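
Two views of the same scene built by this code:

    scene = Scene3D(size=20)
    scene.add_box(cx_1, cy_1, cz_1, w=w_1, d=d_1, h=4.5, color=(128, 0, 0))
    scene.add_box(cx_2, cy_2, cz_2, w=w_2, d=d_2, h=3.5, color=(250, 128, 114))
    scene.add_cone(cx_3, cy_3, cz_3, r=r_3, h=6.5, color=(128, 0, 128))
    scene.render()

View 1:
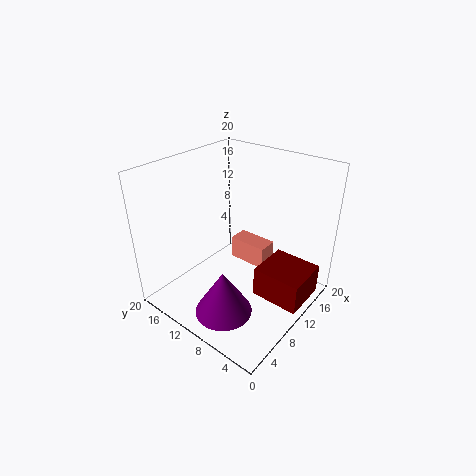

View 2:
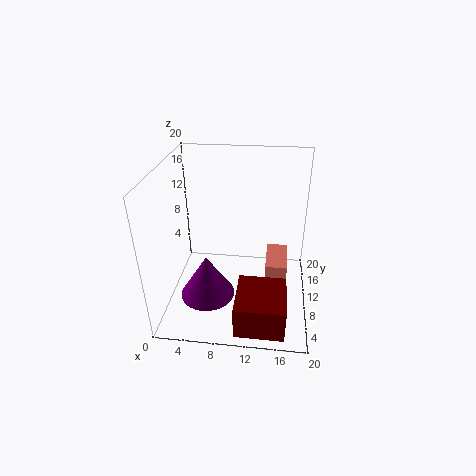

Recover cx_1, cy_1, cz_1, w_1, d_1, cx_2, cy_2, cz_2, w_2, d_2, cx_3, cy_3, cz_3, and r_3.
cx_1 = 10.5
cy_1 = 0.5
cz_1 = 1
w_1 = 6.5
d_1 = 7
cx_2 = 14
cy_2 = 8.5
cz_2 = 3
w_2 = 3
d_2 = 6
cx_3 = 5.5
cy_3 = 9
cz_3 = 0.5
r_3 = 4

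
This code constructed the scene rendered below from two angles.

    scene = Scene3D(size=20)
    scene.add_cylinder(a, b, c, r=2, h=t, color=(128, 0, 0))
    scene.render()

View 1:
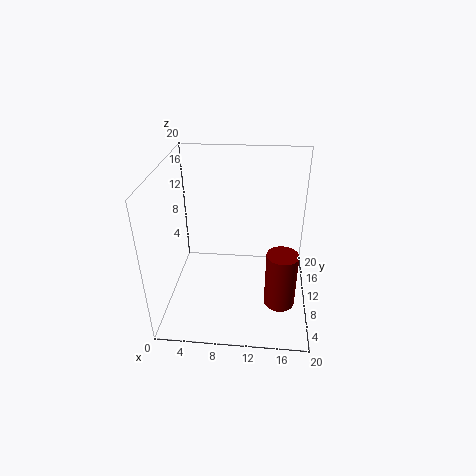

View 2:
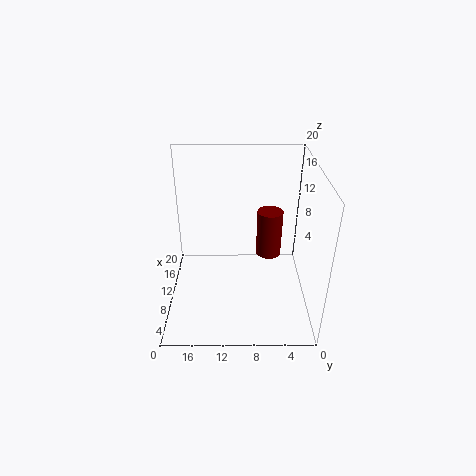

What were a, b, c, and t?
a = 16
b = 5
c = 3.5
t = 7.5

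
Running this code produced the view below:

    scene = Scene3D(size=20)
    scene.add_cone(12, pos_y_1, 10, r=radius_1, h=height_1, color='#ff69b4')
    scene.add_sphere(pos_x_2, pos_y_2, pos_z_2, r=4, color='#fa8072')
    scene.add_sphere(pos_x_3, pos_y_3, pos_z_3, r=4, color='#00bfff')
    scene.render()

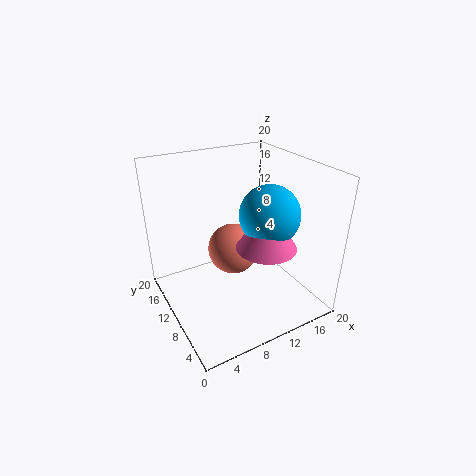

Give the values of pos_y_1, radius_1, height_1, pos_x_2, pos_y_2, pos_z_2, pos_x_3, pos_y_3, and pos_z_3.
pos_y_1 = 6; radius_1 = 4; height_1 = 6; pos_x_2 = 12; pos_y_2 = 15; pos_z_2 = 5; pos_x_3 = 13; pos_y_3 = 7; pos_z_3 = 14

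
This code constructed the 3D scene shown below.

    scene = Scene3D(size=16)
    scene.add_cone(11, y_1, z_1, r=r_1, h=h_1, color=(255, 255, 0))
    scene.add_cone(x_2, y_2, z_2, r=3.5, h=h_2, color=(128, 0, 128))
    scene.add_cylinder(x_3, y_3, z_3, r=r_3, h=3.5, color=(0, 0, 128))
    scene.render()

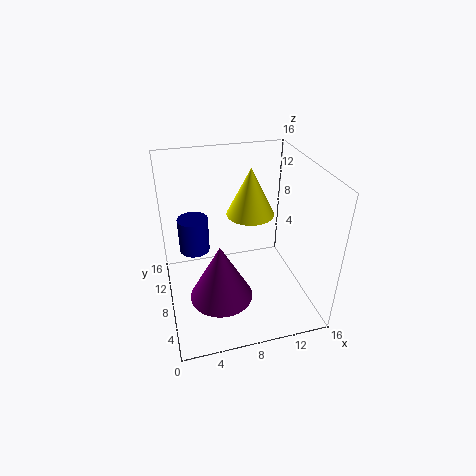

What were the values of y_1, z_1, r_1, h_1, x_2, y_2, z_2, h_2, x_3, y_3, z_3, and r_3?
y_1 = 13
z_1 = 8
r_1 = 3
h_1 = 6
x_2 = 5.5
y_2 = 6
z_2 = 2
h_2 = 6.5
x_3 = 3
y_3 = 6.5
z_3 = 8.5
r_3 = 1.5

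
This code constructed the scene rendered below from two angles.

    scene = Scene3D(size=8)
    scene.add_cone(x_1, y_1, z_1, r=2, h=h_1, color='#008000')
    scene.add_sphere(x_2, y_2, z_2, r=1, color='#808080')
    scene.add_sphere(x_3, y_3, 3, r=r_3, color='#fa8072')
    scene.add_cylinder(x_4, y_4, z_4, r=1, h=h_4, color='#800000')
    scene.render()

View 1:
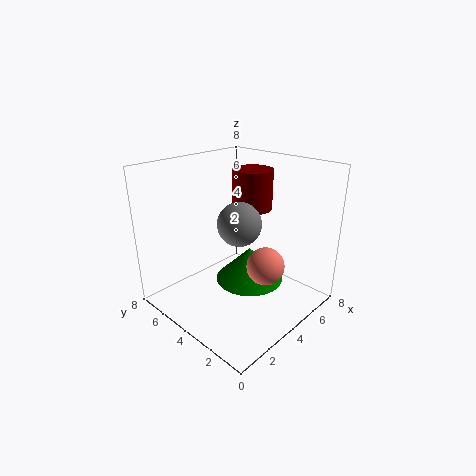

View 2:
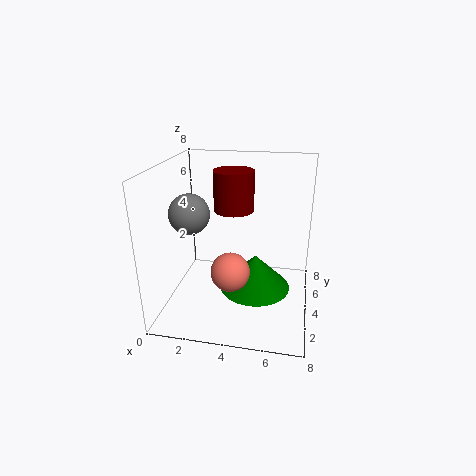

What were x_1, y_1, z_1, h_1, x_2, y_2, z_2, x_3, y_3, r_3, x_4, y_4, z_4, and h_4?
x_1 = 5
y_1 = 4
z_1 = 1
h_1 = 2
x_2 = 2
y_2 = 2
z_2 = 6
x_3 = 4
y_3 = 2
r_3 = 1
x_4 = 4
y_4 = 3
z_4 = 6
h_4 = 2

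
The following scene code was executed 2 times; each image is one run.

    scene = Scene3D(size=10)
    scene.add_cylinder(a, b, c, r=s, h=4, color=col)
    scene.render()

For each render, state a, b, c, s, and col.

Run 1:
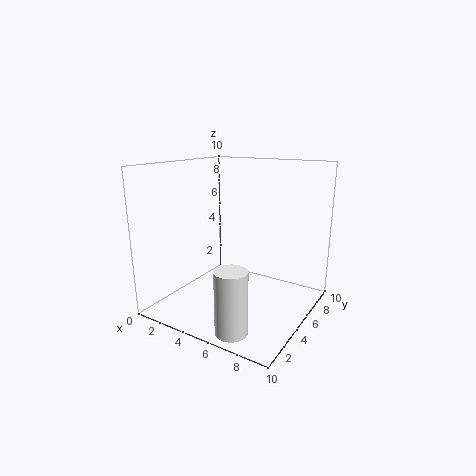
a = 7, b = 1, c = 0.5, s = 1, col = 'white'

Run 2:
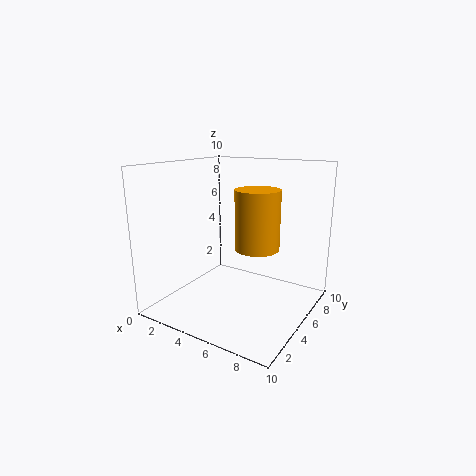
a = 6.5, b = 5, c = 4.5, s = 1.5, col = 'orange'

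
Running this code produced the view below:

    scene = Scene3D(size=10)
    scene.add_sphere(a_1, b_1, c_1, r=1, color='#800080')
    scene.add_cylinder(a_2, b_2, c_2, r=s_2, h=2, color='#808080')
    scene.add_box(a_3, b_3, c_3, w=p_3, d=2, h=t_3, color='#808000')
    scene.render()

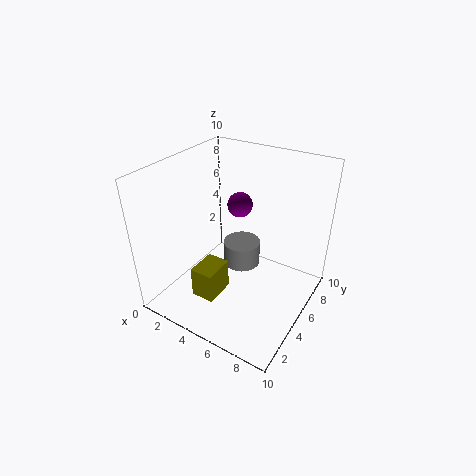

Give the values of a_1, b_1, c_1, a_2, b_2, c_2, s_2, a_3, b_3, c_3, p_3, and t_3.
a_1 = 3, b_1 = 8.5, c_1 = 5.5, a_2 = 3.5, b_2 = 8, c_2 = 0.5, s_2 = 1.5, a_3 = 4, b_3 = 1, c_3 = 2.5, p_3 = 1.5, t_3 = 2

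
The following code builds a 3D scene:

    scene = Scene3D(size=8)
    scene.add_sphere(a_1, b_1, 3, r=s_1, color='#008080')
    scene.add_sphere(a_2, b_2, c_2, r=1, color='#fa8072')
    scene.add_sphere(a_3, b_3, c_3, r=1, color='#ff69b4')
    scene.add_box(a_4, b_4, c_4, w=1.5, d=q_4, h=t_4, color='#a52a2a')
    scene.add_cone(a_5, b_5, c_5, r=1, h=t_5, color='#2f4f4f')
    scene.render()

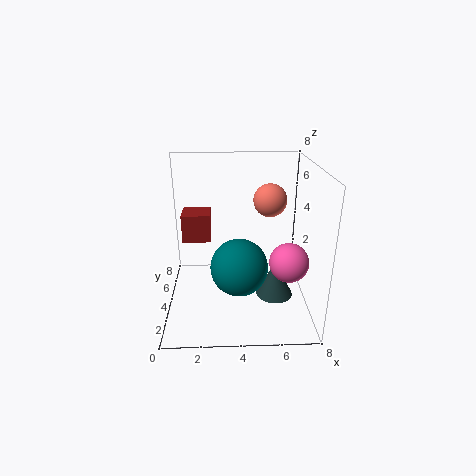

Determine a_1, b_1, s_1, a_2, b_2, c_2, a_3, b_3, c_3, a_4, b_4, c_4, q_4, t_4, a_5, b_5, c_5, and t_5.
a_1 = 4
b_1 = 2.5
s_1 = 1.5
a_2 = 6
b_2 = 6
c_2 = 5.5
a_3 = 6.5
b_3 = 2
c_3 = 3.5
a_4 = 1
b_4 = 3.5
c_4 = 4
q_4 = 1.5
t_4 = 1.5
a_5 = 6
b_5 = 3
c_5 = 1
t_5 = 2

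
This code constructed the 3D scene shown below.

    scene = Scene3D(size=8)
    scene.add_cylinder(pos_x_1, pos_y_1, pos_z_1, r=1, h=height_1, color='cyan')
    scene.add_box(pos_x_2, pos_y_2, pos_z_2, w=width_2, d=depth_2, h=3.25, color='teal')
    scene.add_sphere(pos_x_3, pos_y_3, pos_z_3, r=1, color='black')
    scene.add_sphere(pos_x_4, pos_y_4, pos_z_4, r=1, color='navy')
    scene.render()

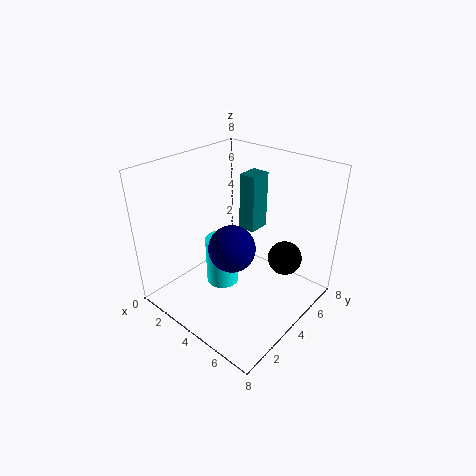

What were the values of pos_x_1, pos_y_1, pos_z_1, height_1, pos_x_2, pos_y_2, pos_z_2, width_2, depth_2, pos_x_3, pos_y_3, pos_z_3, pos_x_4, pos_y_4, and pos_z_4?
pos_x_1 = 2.5
pos_y_1 = 4.25
pos_z_1 = 0.25
height_1 = 3
pos_x_2 = 3.25
pos_y_2 = 5
pos_z_2 = 4
width_2 = 1
depth_2 = 1.25
pos_x_3 = 5.75
pos_y_3 = 6.25
pos_z_3 = 2.25
pos_x_4 = 6.25
pos_y_4 = 1
pos_z_4 = 5.75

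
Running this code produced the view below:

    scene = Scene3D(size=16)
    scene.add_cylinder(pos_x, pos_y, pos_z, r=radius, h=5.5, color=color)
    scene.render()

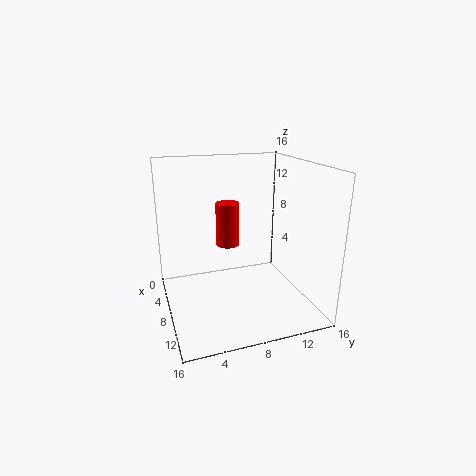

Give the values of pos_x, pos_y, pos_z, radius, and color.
pos_x = 2.5
pos_y = 8.5
pos_z = 5
radius = 1.5
color = 'red'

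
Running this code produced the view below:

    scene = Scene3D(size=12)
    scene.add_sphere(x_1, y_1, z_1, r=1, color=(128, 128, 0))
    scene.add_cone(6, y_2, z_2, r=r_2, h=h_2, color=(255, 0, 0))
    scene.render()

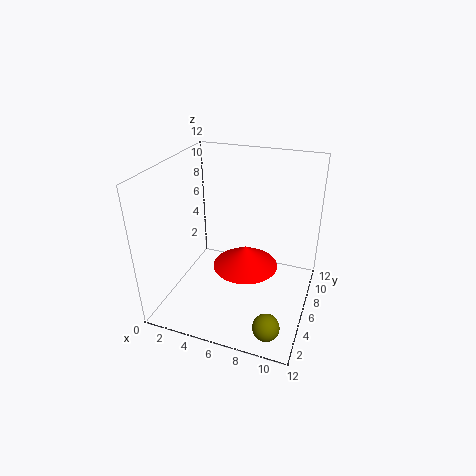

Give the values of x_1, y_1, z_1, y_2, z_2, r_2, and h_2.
x_1 = 10, y_1 = 1, z_1 = 2, y_2 = 8, z_2 = 2, r_2 = 3, h_2 = 2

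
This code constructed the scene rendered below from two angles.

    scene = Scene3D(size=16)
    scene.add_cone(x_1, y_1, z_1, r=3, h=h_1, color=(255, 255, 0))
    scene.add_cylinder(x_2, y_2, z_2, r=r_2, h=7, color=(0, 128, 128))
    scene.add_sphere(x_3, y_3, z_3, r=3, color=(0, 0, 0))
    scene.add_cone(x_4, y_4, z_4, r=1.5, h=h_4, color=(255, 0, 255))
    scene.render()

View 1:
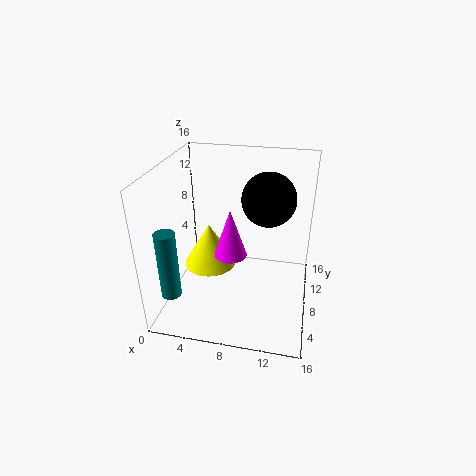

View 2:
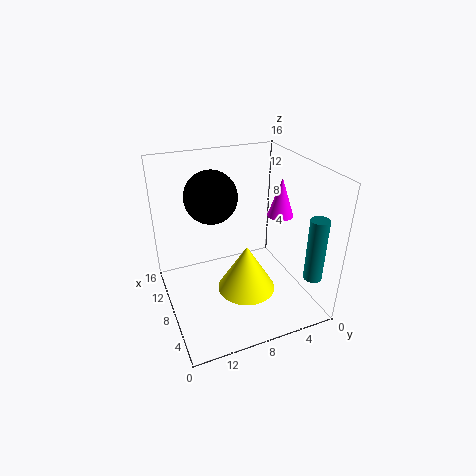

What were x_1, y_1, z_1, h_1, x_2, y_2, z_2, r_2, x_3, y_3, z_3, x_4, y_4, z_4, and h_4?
x_1 = 4.5, y_1 = 8.5, z_1 = 4, h_1 = 5, x_2 = 2.5, y_2 = 1.5, z_2 = 4.5, r_2 = 1, x_3 = 11, y_3 = 10, z_3 = 12, x_4 = 8.5, y_4 = 2.5, z_4 = 9.5, h_4 = 4.5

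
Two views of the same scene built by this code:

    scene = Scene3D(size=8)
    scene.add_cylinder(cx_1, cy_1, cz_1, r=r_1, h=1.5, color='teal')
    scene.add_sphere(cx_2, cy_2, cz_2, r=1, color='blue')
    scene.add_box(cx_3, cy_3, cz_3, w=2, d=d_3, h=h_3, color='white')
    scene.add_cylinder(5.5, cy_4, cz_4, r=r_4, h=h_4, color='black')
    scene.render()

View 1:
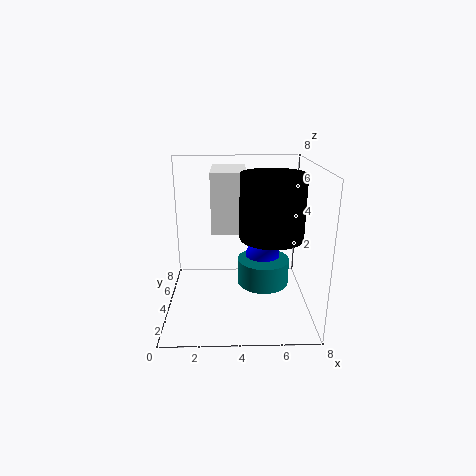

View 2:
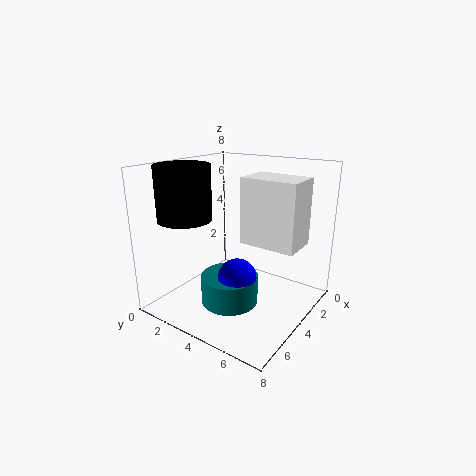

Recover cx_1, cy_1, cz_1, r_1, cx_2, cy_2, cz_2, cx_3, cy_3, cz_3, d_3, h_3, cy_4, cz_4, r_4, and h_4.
cx_1 = 5.5; cy_1 = 4.5; cz_1 = 1; r_1 = 1.5; cx_2 = 5.5; cy_2 = 5; cz_2 = 2.5; cx_3 = 2.5; cy_3 = 4.5; cz_3 = 4; d_3 = 3; h_3 = 3.5; cy_4 = 1.5; cz_4 = 5; r_4 = 1.5; h_4 = 3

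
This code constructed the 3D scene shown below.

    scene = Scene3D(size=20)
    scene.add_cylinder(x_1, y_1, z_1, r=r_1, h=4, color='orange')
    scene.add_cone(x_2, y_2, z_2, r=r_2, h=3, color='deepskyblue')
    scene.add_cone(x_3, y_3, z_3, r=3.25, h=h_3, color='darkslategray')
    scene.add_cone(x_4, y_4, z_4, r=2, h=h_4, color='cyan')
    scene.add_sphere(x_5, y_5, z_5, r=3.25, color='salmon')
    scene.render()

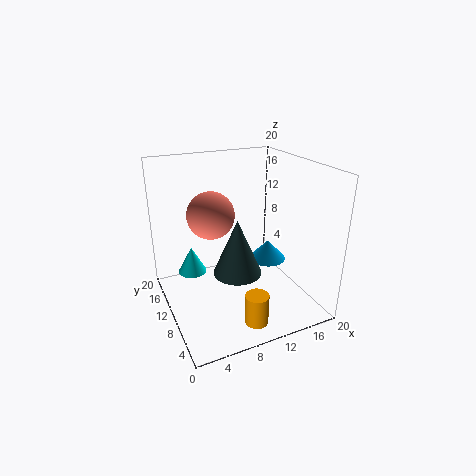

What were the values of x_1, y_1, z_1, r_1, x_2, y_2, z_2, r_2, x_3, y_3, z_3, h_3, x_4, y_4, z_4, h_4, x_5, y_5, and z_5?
x_1 = 9; y_1 = 2.25; z_1 = 1.75; r_1 = 1.5; x_2 = 15.75; y_2 = 11.5; z_2 = 4.75; r_2 = 2.75; x_3 = 8.75; y_3 = 7.5; z_3 = 6.25; h_3 = 7.5; x_4 = 4; y_4 = 12.75; z_4 = 4.75; h_4 = 3.75; x_5 = 6.75; y_5 = 11.75; z_5 = 13.25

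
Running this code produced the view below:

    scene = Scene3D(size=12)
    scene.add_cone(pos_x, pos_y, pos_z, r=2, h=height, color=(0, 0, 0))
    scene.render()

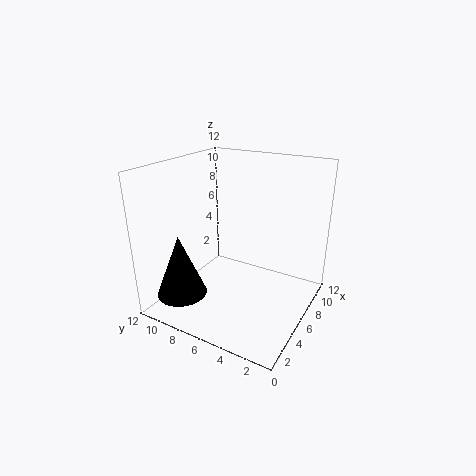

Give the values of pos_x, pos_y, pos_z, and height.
pos_x = 2
pos_y = 9
pos_z = 2
height = 5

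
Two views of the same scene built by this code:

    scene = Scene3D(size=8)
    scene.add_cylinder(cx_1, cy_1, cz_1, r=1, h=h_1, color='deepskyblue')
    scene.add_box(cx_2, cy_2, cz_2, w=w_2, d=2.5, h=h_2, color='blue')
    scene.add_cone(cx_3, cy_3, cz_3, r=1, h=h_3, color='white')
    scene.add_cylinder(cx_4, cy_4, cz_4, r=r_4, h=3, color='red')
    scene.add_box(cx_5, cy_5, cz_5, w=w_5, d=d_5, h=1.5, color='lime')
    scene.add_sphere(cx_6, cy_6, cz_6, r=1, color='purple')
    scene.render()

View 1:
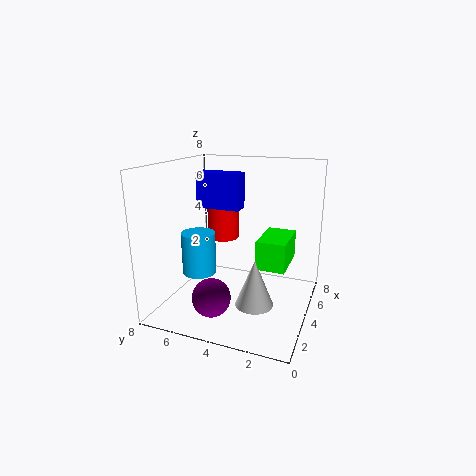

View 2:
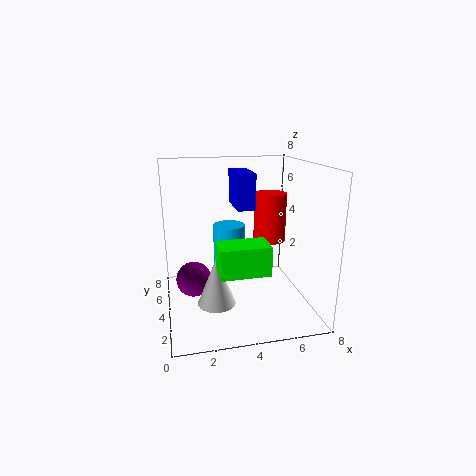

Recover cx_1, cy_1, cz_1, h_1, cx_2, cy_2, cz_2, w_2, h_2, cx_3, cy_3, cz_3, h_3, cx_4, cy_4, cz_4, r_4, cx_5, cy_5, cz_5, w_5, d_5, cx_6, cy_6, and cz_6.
cx_1 = 4; cy_1 = 6.5; cz_1 = 1.5; h_1 = 2.5; cx_2 = 4; cy_2 = 4; cz_2 = 5.5; w_2 = 1; h_2 = 2; cx_3 = 2.5; cy_3 = 2.5; cz_3 = 1; h_3 = 2.5; cx_4 = 6.5; cy_4 = 6; cz_4 = 3; r_4 = 1; cx_5 = 2.5; cy_5 = 1; cz_5 = 3; w_5 = 2.5; d_5 = 1.5; cx_6 = 1.5; cy_6 = 4.5; cz_6 = 1.5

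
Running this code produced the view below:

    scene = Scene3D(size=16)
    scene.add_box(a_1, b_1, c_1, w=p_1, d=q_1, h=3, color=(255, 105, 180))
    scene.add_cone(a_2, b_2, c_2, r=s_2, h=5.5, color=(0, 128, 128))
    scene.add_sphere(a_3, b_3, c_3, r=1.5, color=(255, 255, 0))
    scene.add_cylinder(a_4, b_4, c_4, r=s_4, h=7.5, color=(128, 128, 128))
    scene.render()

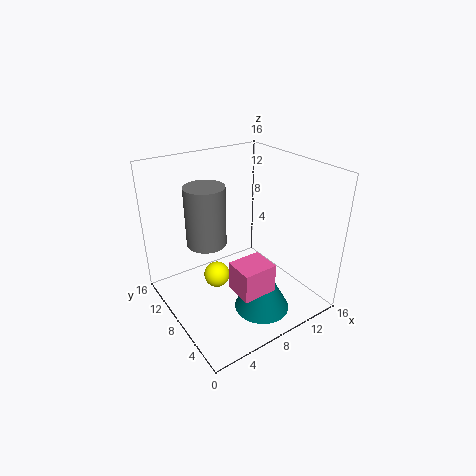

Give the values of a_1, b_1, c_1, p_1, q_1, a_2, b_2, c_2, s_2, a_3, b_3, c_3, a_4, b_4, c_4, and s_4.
a_1 = 4.5; b_1 = 1.5; c_1 = 5; p_1 = 3.5; q_1 = 3; a_2 = 8.5; b_2 = 4; c_2 = 1; s_2 = 3; a_3 = 6; b_3 = 9.5; c_3 = 3; a_4 = 7; b_4 = 13.5; c_4 = 5; s_4 = 2.5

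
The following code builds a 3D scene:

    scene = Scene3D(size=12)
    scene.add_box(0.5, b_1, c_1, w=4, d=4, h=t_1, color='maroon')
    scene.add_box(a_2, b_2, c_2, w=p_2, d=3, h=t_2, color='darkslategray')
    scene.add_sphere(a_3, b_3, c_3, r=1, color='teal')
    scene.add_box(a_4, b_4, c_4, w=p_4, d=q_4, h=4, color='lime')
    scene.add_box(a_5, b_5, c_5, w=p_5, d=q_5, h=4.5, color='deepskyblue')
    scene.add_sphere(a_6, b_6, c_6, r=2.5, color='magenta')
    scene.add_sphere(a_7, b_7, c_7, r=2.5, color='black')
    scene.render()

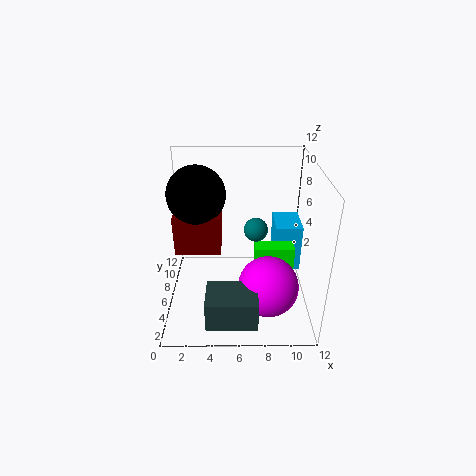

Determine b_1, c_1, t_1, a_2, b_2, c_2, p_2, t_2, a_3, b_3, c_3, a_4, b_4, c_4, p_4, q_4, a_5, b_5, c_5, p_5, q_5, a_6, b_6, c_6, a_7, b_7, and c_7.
b_1 = 6.5
c_1 = 4
t_1 = 3.5
a_2 = 3.5
b_2 = 0.5
c_2 = 1
p_2 = 4
t_2 = 2.5
a_3 = 7.5
b_3 = 6.5
c_3 = 6.5
a_4 = 7.5
b_4 = 6.5
c_4 = 0.5
p_4 = 3.5
q_4 = 1.5
a_5 = 9.5
b_5 = 8.5
c_5 = 1
p_5 = 2.5
q_5 = 3.5
a_6 = 8.5
b_6 = 4
c_6 = 2.5
a_7 = 2.5
b_7 = 8
c_7 = 9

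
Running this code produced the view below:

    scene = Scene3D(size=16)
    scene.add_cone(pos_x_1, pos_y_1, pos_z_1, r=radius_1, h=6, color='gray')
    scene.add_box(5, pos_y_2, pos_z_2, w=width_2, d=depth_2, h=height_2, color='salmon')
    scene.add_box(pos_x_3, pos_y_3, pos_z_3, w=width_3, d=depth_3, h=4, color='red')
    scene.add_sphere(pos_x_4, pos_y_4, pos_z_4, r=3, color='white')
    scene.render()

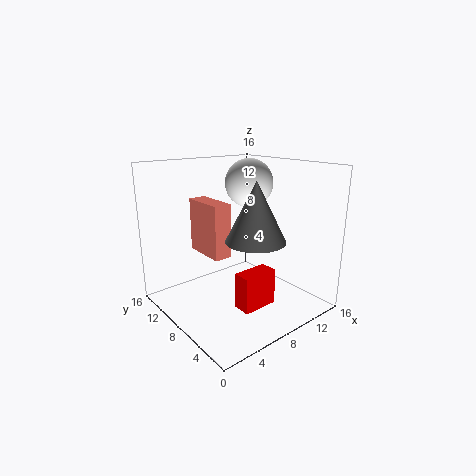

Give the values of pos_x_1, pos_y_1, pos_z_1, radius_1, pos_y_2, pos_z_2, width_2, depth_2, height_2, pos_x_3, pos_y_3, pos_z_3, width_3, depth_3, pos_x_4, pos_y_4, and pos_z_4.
pos_x_1 = 7, pos_y_1 = 4, pos_z_1 = 9, radius_1 = 3, pos_y_2 = 8, pos_z_2 = 6, width_2 = 2, depth_2 = 5, height_2 = 6, pos_x_3 = 6, pos_y_3 = 4, pos_z_3 = 1, width_3 = 4, depth_3 = 2, pos_x_4 = 13, pos_y_4 = 12, pos_z_4 = 13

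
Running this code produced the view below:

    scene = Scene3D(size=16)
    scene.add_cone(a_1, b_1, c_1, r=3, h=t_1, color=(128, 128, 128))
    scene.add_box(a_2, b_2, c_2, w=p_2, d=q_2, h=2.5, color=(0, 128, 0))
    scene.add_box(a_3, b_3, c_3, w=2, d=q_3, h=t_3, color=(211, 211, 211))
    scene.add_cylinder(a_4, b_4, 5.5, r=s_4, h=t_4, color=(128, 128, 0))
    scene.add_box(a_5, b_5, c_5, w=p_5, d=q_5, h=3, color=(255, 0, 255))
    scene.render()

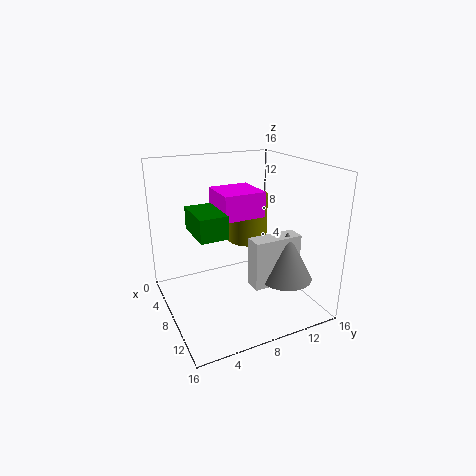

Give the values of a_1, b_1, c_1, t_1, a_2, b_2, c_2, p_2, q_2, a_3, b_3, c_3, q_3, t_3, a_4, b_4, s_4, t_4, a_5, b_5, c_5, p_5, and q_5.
a_1 = 11, b_1 = 12.5, c_1 = 3.5, t_1 = 5.5, a_2 = 5, b_2 = 3, c_2 = 9, p_2 = 5, q_2 = 3, a_3 = 9.5, b_3 = 8.5, c_3 = 3, q_3 = 5.5, t_3 = 5.5, a_4 = 3.5, b_4 = 11.5, s_4 = 2.5, t_4 = 6, a_5 = 2, b_5 = 7, c_5 = 9.5, p_5 = 5, q_5 = 5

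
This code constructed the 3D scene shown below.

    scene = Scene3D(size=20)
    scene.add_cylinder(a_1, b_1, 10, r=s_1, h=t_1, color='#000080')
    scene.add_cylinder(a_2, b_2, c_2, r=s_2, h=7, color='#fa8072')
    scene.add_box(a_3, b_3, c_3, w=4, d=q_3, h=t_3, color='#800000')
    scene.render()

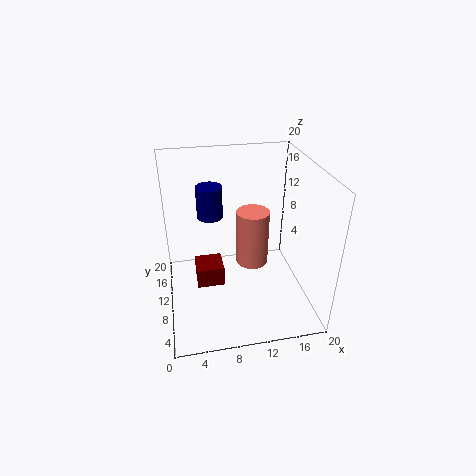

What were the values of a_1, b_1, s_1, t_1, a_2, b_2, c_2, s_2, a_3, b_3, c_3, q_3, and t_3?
a_1 = 7; b_1 = 17; s_1 = 2; t_1 = 5; a_2 = 11; b_2 = 6; c_2 = 9; s_2 = 2; a_3 = 4; b_3 = 10; c_3 = 2; q_3 = 4; t_3 = 3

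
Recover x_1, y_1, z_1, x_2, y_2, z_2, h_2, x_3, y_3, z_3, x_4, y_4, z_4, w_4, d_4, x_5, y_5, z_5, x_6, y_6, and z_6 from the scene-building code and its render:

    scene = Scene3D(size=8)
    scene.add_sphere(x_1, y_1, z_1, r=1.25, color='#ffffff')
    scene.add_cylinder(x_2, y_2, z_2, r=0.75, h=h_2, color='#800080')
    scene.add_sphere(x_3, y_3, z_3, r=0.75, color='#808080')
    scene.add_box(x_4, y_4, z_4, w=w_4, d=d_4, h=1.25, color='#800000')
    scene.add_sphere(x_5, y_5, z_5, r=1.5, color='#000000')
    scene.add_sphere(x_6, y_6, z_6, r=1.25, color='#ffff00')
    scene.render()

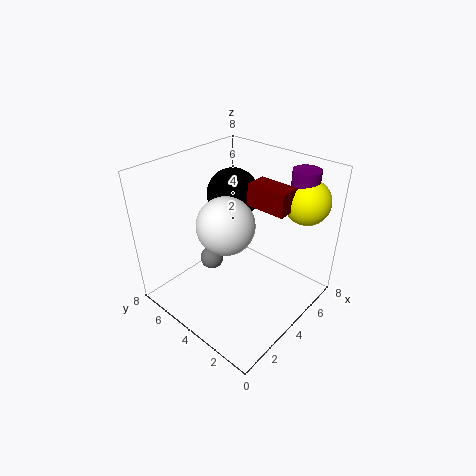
x_1 = 1.25, y_1 = 2.25, z_1 = 6.75, x_2 = 6.75, y_2 = 1.75, z_2 = 6.25, h_2 = 1.5, x_3 = 4.5, y_3 = 6.75, z_3 = 1, x_4 = 4.75, y_4 = 1.75, z_4 = 5.75, w_4 = 1.25, d_4 = 2.25, x_5 = 5.25, y_5 = 5.5, z_5 = 5.75, x_6 = 6.75, y_6 = 1.5, z_6 = 6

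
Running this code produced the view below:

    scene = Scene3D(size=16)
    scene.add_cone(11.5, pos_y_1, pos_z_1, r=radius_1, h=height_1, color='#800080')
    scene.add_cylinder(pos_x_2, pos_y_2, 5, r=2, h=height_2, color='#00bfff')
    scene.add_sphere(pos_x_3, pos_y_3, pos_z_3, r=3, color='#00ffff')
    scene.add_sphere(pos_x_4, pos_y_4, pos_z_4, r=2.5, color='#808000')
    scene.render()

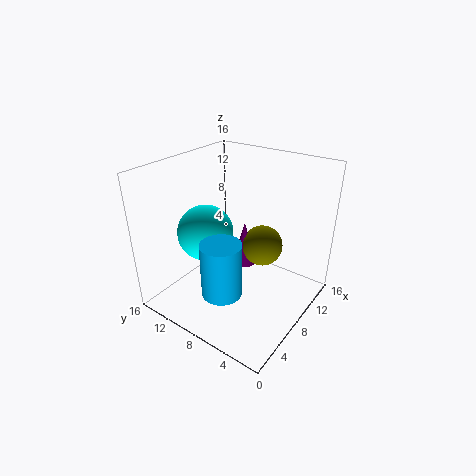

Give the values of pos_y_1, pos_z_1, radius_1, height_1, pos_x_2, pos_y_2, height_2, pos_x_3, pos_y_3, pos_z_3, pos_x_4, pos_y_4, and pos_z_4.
pos_y_1 = 9.5, pos_z_1 = 2.5, radius_1 = 1.5, height_1 = 5.5, pos_x_2 = 2.5, pos_y_2 = 6, height_2 = 5.5, pos_x_3 = 5.5, pos_y_3 = 10.5, pos_z_3 = 9, pos_x_4 = 12.5, pos_y_4 = 7.5, pos_z_4 = 5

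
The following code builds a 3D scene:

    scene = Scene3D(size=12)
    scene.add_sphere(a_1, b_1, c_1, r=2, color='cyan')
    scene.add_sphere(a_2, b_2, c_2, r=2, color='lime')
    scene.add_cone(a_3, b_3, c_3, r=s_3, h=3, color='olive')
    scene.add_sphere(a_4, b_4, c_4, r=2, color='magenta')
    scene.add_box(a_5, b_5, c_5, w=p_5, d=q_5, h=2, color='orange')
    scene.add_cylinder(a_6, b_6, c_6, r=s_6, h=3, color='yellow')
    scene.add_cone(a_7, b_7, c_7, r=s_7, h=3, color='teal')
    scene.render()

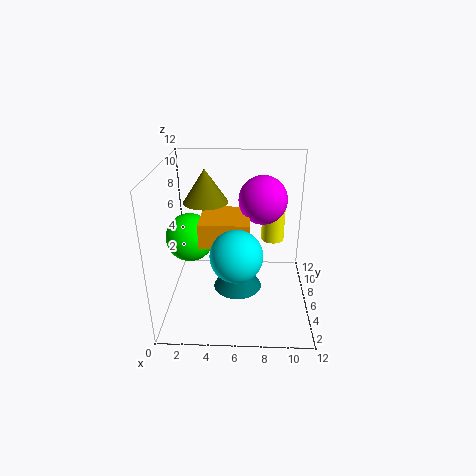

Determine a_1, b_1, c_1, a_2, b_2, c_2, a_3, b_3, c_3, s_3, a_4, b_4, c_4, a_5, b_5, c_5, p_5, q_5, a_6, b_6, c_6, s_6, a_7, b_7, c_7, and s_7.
a_1 = 6
b_1 = 3
c_1 = 6
a_2 = 2
b_2 = 6
c_2 = 6
a_3 = 3
b_3 = 9
c_3 = 8
s_3 = 2
a_4 = 8
b_4 = 7
c_4 = 9
a_5 = 3
b_5 = 4
c_5 = 6
p_5 = 4
q_5 = 4
a_6 = 9
b_6 = 8
c_6 = 5
s_6 = 1
a_7 = 6
b_7 = 5
c_7 = 2
s_7 = 2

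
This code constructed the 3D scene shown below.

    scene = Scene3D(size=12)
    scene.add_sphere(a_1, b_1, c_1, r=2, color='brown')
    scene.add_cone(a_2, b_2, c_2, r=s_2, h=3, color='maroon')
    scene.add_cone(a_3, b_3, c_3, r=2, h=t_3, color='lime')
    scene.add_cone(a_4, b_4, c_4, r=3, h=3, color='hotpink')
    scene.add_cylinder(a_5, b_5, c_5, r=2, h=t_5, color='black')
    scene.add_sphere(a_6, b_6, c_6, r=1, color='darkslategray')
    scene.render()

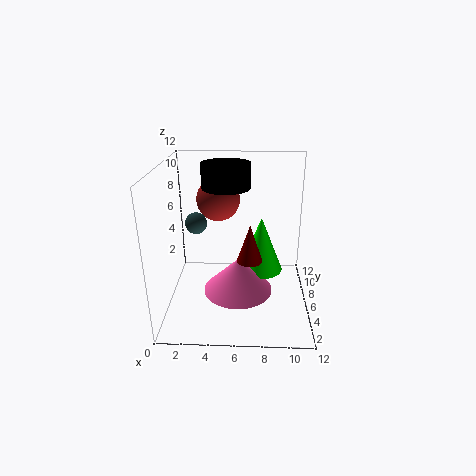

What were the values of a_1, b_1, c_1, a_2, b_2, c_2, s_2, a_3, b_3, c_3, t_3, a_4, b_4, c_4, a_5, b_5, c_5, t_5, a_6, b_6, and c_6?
a_1 = 4, b_1 = 10, c_1 = 8, a_2 = 7, b_2 = 4, c_2 = 5, s_2 = 1, a_3 = 8, b_3 = 8, c_3 = 2, t_3 = 5, a_4 = 6, b_4 = 6, c_4 = 1, a_5 = 5, b_5 = 7, c_5 = 10, t_5 = 2, a_6 = 2, b_6 = 9, c_6 = 6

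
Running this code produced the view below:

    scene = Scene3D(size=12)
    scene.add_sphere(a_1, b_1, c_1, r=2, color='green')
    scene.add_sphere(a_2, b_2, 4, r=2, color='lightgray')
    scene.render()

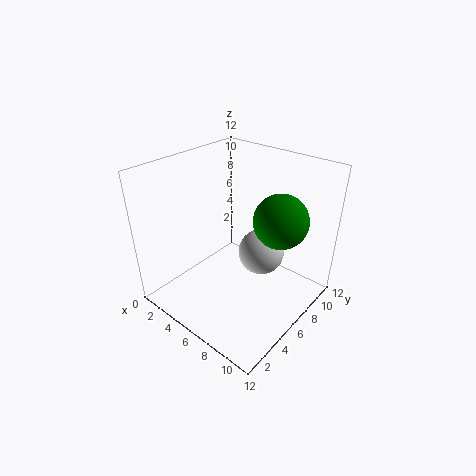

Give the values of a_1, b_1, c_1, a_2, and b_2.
a_1 = 10
b_1 = 6
c_1 = 9
a_2 = 7
b_2 = 8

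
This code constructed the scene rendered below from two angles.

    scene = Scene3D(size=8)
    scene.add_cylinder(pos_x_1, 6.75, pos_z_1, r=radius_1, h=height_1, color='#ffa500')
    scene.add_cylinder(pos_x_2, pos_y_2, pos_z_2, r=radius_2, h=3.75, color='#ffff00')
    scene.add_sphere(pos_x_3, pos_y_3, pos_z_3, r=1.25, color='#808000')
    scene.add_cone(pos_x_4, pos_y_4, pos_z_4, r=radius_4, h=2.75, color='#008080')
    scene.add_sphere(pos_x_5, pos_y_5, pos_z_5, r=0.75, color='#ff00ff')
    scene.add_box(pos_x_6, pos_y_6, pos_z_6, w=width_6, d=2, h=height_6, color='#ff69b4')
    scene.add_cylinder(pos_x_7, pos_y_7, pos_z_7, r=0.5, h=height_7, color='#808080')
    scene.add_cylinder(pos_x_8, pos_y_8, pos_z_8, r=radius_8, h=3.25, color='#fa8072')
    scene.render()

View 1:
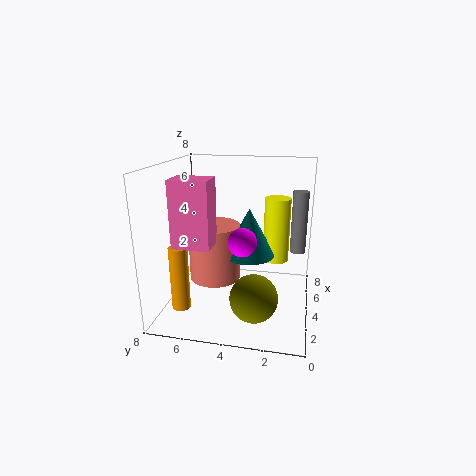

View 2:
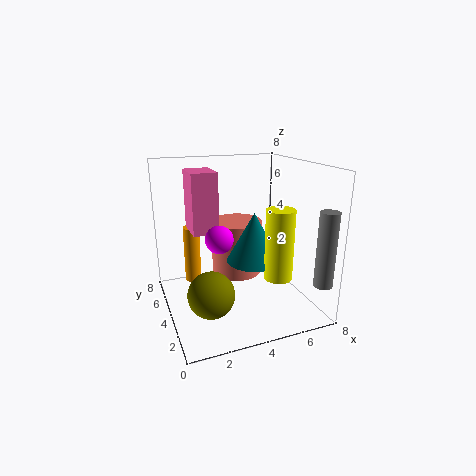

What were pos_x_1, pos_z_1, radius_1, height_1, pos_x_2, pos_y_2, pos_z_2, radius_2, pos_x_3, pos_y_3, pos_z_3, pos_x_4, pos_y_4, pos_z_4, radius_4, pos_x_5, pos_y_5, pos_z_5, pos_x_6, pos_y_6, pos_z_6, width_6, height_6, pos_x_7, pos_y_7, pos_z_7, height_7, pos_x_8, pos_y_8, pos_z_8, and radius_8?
pos_x_1 = 2; pos_z_1 = 0.5; radius_1 = 0.5; height_1 = 3.5; pos_x_2 = 5.5; pos_y_2 = 2; pos_z_2 = 2.25; radius_2 = 0.75; pos_x_3 = 2; pos_y_3 = 2.75; pos_z_3 = 1.5; pos_x_4 = 4.75; pos_y_4 = 3.5; pos_z_4 = 2.75; radius_4 = 1.5; pos_x_5 = 2.75; pos_y_5 = 3.5; pos_z_5 = 4.25; pos_x_6 = 1.75; pos_y_6 = 5; pos_z_6 = 4; width_6 = 1.5; height_6 = 3.5; pos_x_7 = 7.5; pos_y_7 = 0.75; pos_z_7 = 2; height_7 = 4; pos_x_8 = 4.5; pos_y_8 = 5.5; pos_z_8 = 1.25; radius_8 = 1.5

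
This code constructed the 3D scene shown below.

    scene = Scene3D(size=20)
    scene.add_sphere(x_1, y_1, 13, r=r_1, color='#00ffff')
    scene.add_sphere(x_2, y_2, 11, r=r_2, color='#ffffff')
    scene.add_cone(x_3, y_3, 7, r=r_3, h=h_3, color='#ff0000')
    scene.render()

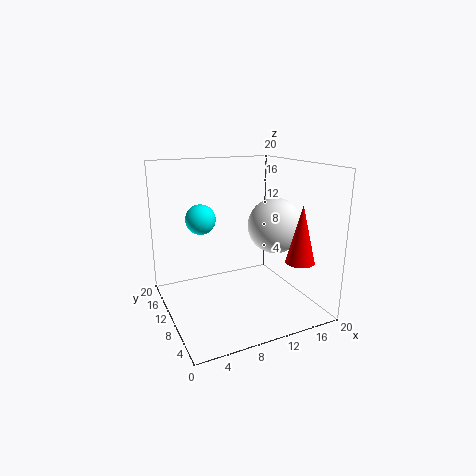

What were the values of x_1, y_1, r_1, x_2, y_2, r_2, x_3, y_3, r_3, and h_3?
x_1 = 5, y_1 = 11, r_1 = 2, x_2 = 16, y_2 = 10, r_2 = 4, x_3 = 17, y_3 = 5, r_3 = 2, h_3 = 8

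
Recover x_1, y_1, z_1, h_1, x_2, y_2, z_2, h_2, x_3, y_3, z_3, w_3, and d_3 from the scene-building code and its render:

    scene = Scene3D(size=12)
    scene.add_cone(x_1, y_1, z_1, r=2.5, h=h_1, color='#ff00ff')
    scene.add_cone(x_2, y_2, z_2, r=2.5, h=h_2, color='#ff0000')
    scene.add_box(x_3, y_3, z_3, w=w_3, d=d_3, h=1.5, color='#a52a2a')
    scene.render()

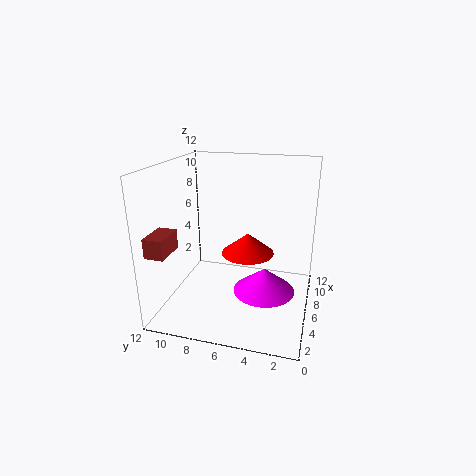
x_1 = 5, y_1 = 3.5, z_1 = 2, h_1 = 2, x_2 = 9.5, y_2 = 6, z_2 = 3, h_2 = 2, x_3 = 0.5, y_3 = 10, z_3 = 6, w_3 = 2.5, d_3 = 1.5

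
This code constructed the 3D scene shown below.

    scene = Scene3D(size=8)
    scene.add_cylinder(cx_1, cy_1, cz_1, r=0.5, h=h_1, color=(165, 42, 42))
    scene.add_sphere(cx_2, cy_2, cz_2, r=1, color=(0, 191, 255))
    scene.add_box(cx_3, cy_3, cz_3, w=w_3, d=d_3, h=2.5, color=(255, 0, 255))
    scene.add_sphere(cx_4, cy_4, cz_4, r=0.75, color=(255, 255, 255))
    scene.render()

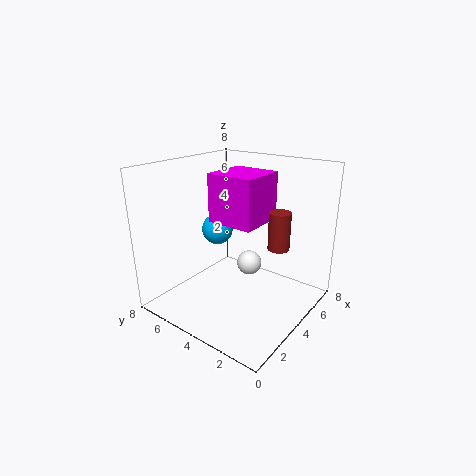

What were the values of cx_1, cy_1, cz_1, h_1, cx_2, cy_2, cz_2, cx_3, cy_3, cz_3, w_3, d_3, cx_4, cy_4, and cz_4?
cx_1 = 2.75; cy_1 = 0.75; cz_1 = 4.75; h_1 = 1.75; cx_2 = 5.75; cy_2 = 7; cz_2 = 3.25; cx_3 = 2.5; cy_3 = 2.25; cz_3 = 5.25; w_3 = 2.5; d_3 = 2.5; cx_4 = 5.5; cy_4 = 4.25; cz_4 = 1.75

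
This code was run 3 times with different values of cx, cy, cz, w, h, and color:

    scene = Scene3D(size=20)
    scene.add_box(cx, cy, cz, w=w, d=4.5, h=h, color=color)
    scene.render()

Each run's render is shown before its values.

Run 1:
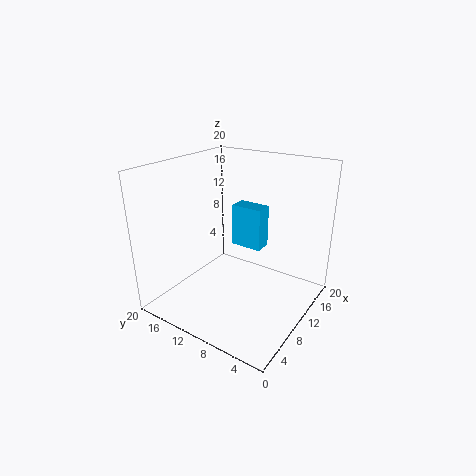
cx = 11.5
cy = 7.5
cz = 8
w = 2.5
h = 6
color = 'deepskyblue'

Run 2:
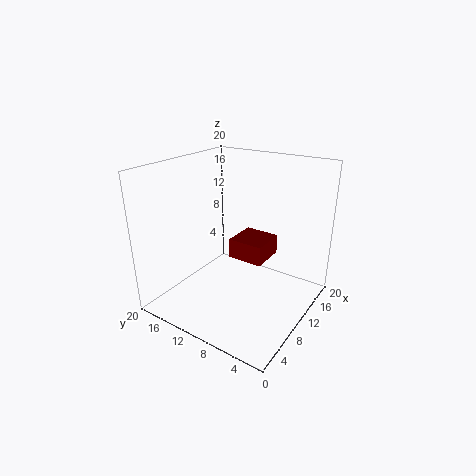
cx = 6.5
cy = 4.5
cz = 9
w = 4.5
h = 2.5
color = 'maroon'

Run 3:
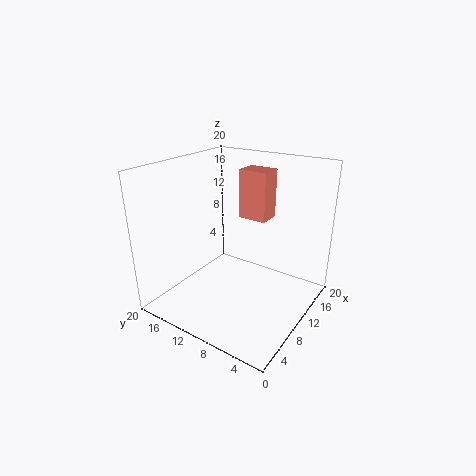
cx = 15.5
cy = 9
cz = 10.5
w = 3.5
h = 7.5
color = 'salmon'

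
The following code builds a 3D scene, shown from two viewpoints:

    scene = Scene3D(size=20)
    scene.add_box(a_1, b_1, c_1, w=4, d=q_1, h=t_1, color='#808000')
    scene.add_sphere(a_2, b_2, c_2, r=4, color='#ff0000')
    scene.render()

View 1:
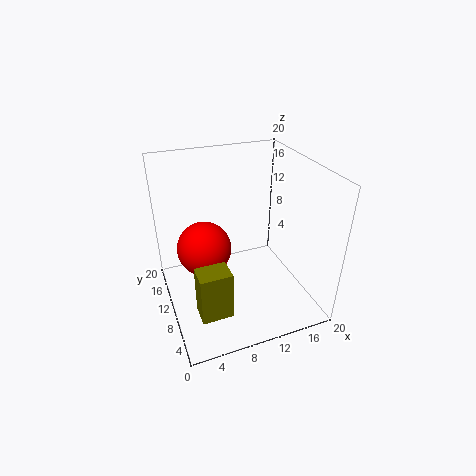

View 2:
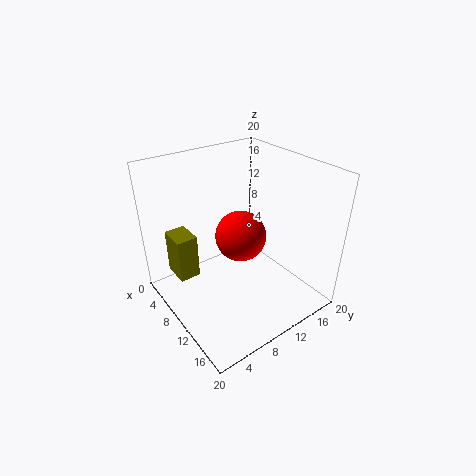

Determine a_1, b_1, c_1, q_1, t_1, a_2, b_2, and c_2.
a_1 = 2.5, b_1 = 2.5, c_1 = 3.5, q_1 = 3, t_1 = 6.5, a_2 = 6, b_2 = 13.5, c_2 = 7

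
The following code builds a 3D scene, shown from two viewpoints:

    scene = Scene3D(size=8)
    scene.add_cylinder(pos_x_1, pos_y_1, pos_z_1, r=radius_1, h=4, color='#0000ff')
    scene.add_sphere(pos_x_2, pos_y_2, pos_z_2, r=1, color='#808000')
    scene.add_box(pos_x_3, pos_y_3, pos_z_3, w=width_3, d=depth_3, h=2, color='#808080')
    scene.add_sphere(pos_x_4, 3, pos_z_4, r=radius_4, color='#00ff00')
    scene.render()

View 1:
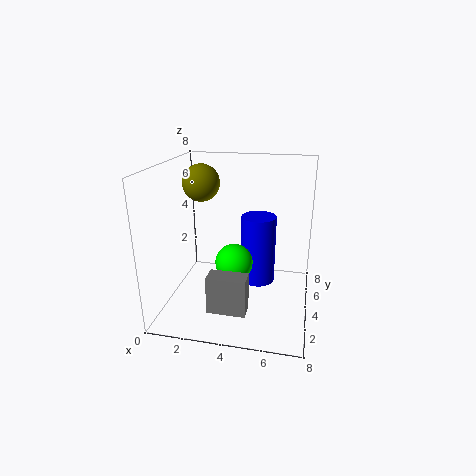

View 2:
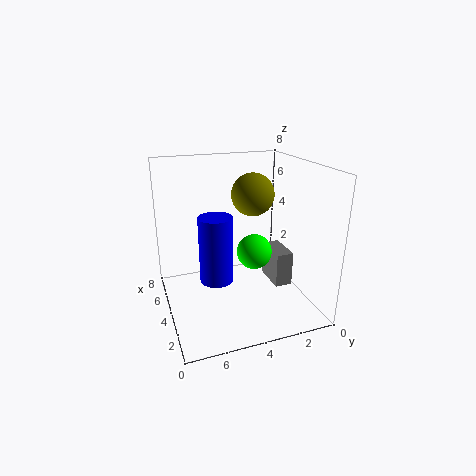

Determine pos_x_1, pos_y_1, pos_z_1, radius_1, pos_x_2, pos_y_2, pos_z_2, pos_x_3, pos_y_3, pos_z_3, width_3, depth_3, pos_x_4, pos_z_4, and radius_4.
pos_x_1 = 5
pos_y_1 = 5
pos_z_1 = 1
radius_1 = 1
pos_x_2 = 2
pos_y_2 = 4
pos_z_2 = 7
pos_x_3 = 3
pos_y_3 = 1
pos_z_3 = 1
width_3 = 2
depth_3 = 1
pos_x_4 = 4
pos_z_4 = 3
radius_4 = 1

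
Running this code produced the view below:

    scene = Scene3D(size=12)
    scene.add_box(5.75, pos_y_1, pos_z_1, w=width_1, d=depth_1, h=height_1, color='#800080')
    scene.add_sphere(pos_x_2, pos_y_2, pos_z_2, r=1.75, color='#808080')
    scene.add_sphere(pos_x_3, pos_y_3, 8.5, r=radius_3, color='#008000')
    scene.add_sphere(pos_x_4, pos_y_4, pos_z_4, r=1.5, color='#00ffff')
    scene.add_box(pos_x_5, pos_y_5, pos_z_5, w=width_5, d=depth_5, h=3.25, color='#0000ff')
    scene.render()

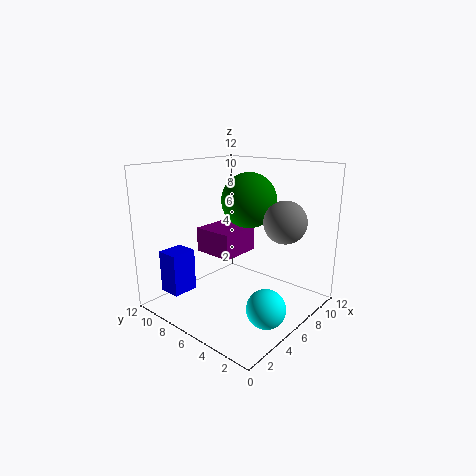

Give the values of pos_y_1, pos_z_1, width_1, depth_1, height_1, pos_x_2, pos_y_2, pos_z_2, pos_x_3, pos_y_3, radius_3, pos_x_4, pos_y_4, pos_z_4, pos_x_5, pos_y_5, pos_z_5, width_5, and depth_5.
pos_y_1 = 7; pos_z_1 = 3.75; width_1 = 3.75; depth_1 = 3.75; height_1 = 2.25; pos_x_2 = 8; pos_y_2 = 2.75; pos_z_2 = 7.5; pos_x_3 = 9; pos_y_3 = 7.25; radius_3 = 2.5; pos_x_4 = 4.25; pos_y_4 = 1.75; pos_z_4 = 1.75; pos_x_5 = 0.25; pos_y_5 = 7.25; pos_z_5 = 2.5; width_5 = 2; depth_5 = 1.75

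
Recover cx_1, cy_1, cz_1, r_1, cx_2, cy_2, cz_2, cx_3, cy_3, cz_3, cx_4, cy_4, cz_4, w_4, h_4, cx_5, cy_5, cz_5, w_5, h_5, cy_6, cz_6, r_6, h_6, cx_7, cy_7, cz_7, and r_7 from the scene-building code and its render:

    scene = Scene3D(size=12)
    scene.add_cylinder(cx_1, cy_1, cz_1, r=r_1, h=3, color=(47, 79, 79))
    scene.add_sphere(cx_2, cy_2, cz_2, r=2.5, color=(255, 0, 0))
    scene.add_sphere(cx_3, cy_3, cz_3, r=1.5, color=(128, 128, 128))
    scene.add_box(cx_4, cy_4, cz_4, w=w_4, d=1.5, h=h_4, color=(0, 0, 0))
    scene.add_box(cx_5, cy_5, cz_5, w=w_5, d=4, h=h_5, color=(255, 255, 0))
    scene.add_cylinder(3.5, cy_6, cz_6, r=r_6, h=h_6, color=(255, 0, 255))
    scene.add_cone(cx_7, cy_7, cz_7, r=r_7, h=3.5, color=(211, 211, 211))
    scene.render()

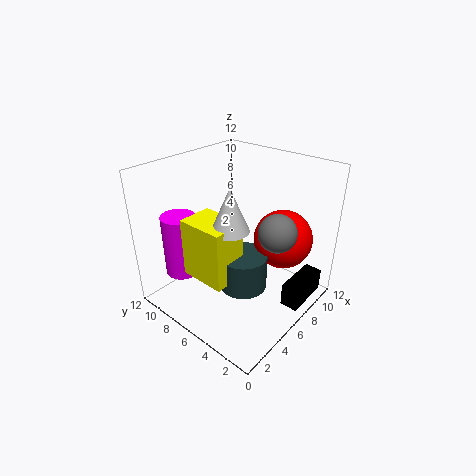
cx_1 = 5.5; cy_1 = 5; cz_1 = 2; r_1 = 2; cx_2 = 9; cy_2 = 3.5; cz_2 = 5.5; cx_3 = 6.5; cy_3 = 2.5; cz_3 = 7.5; cx_4 = 7; cy_4 = 0.5; cz_4 = 0.5; w_4 = 4; h_4 = 2; cx_5 = 2.5; cy_5 = 5; cz_5 = 3; w_5 = 3; h_5 = 5; cy_6 = 10.5; cz_6 = 2; r_6 = 1.5; h_6 = 5.5; cx_7 = 4.5; cy_7 = 5.5; cz_7 = 7.5; r_7 = 1.5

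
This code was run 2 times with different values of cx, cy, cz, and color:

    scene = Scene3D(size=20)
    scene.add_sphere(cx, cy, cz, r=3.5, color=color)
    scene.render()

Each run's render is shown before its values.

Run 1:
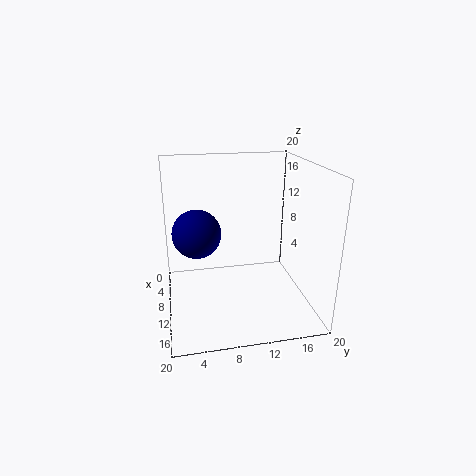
cx = 7.5, cy = 4.5, cz = 10, color = 'navy'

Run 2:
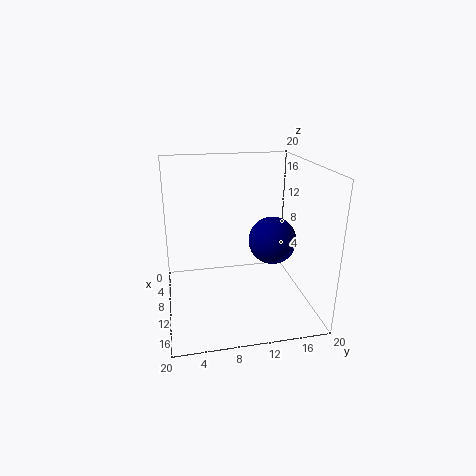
cx = 8.5, cy = 15.5, cz = 8.5, color = 'navy'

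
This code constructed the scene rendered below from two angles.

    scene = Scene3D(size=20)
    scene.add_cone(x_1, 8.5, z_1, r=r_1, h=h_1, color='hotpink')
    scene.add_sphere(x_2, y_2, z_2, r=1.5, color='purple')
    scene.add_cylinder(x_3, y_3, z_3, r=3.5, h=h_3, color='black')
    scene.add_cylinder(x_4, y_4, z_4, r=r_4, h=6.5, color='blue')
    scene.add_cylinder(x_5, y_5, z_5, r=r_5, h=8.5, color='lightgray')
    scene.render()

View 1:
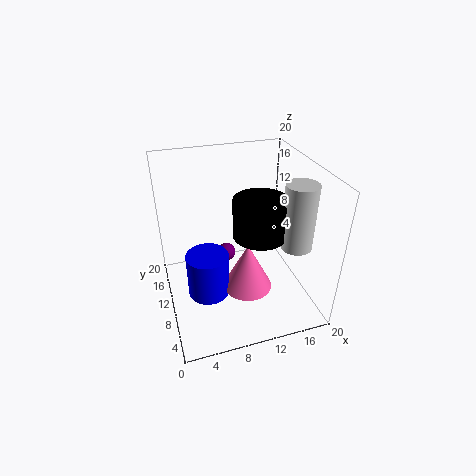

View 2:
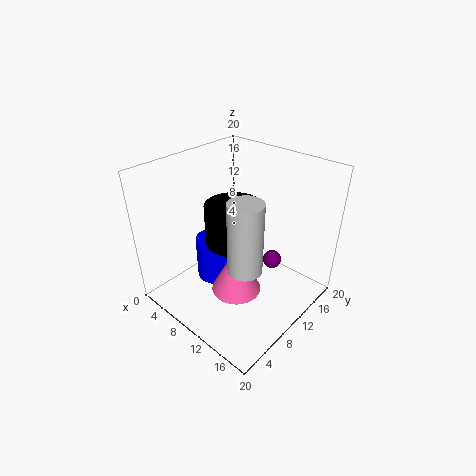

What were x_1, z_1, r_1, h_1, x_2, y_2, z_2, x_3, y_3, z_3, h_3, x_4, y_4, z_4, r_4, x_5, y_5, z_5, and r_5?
x_1 = 11
z_1 = 2.5
r_1 = 3.5
h_1 = 7
x_2 = 10.5
y_2 = 18
z_2 = 2
x_3 = 12
y_3 = 7
z_3 = 12
h_3 = 5
x_4 = 5.5
y_4 = 10
z_4 = 1.5
r_4 = 3
x_5 = 16
y_5 = 4.5
z_5 = 11
r_5 = 2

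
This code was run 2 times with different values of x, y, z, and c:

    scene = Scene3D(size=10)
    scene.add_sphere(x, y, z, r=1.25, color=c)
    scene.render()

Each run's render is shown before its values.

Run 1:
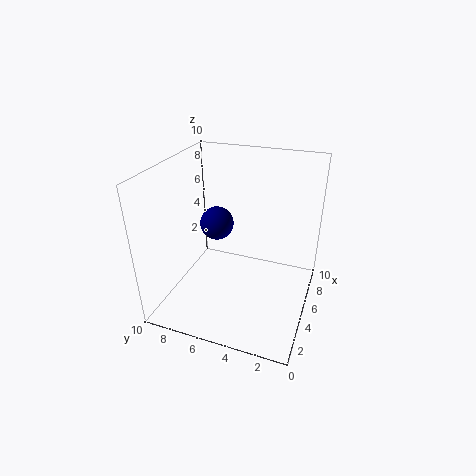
x = 6.5
y = 7.25
z = 5
c = 'navy'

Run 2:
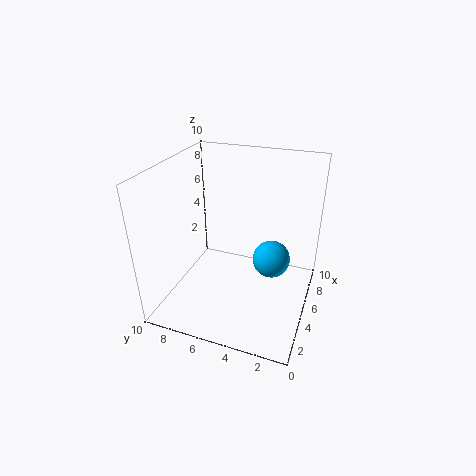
x = 4.75
y = 2.5
z = 4
c = 'deepskyblue'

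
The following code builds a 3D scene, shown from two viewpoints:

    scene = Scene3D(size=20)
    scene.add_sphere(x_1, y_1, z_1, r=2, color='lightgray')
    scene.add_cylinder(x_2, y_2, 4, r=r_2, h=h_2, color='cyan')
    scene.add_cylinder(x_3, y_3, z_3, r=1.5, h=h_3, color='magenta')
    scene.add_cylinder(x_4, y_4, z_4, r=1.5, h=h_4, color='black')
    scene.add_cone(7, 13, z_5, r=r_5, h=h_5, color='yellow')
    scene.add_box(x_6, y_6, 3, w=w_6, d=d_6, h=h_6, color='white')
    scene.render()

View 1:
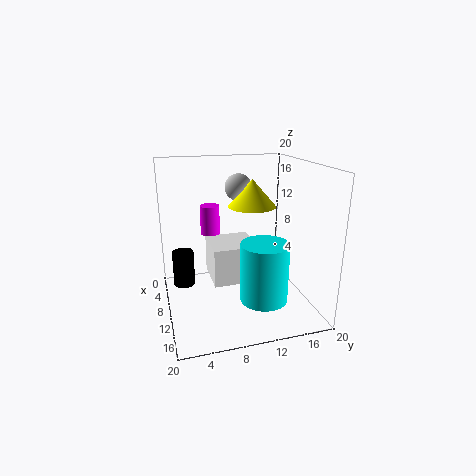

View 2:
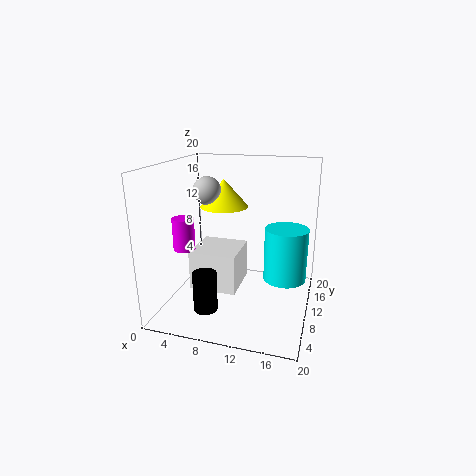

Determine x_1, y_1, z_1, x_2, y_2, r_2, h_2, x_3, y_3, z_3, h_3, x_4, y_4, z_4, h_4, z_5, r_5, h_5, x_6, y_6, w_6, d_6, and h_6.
x_1 = 5
y_1 = 11.5
z_1 = 16
x_2 = 16.5
y_2 = 11.5
r_2 = 3
h_2 = 7.5
x_3 = 3
y_3 = 7.5
z_3 = 8.5
h_3 = 4.5
x_4 = 8
y_4 = 2.5
z_4 = 3
h_4 = 5
z_5 = 13.5
r_5 = 3.5
h_5 = 4
x_6 = 4
y_6 = 6.5
w_6 = 6.5
d_6 = 6.5
h_6 = 5.5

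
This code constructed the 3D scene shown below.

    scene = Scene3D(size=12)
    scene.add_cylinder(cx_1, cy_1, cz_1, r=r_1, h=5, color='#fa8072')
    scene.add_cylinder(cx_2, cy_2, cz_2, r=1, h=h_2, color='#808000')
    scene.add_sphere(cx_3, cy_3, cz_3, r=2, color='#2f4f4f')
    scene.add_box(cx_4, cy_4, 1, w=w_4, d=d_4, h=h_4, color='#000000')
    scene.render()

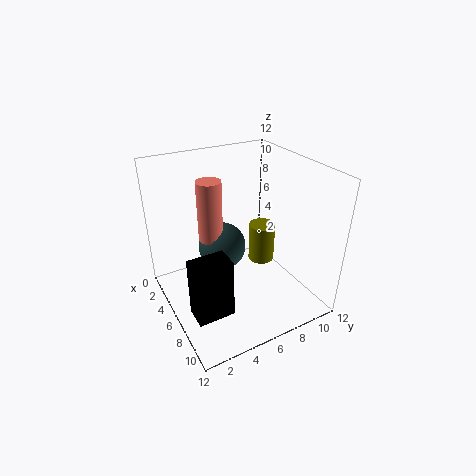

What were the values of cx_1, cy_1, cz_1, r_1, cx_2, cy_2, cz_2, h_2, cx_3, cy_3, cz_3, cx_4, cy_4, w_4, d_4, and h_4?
cx_1 = 5, cy_1 = 4, cz_1 = 6, r_1 = 1, cx_2 = 8, cy_2 = 7, cz_2 = 5, h_2 = 3, cx_3 = 5, cy_3 = 5, cz_3 = 5, cx_4 = 7, cy_4 = 1, w_4 = 2, d_4 = 3, h_4 = 5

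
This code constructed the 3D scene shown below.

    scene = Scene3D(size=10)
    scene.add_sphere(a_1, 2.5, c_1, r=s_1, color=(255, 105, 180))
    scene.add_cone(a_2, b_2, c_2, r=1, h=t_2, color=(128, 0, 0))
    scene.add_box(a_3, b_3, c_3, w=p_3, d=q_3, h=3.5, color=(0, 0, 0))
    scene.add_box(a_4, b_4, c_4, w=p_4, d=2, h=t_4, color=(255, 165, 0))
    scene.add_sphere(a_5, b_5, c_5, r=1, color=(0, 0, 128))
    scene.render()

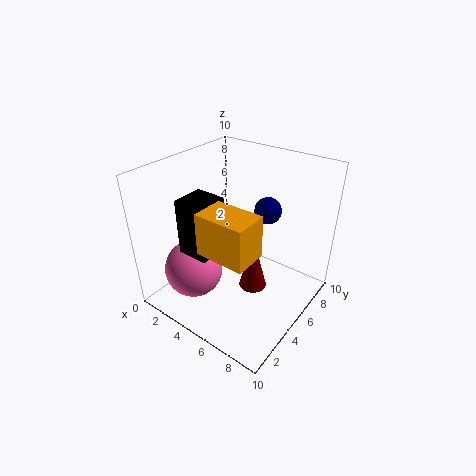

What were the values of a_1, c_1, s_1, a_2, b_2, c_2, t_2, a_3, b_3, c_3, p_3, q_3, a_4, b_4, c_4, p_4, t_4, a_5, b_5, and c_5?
a_1 = 3, c_1 = 3, s_1 = 2, a_2 = 6, b_2 = 5.5, c_2 = 1, t_2 = 4, a_3 = 3.5, b_3 = 1, c_3 = 5.5, p_3 = 2, q_3 = 2, a_4 = 5.5, b_4 = 0.5, c_4 = 6.5, p_4 = 3, t_4 = 2.5, a_5 = 5.5, b_5 = 8, c_5 = 6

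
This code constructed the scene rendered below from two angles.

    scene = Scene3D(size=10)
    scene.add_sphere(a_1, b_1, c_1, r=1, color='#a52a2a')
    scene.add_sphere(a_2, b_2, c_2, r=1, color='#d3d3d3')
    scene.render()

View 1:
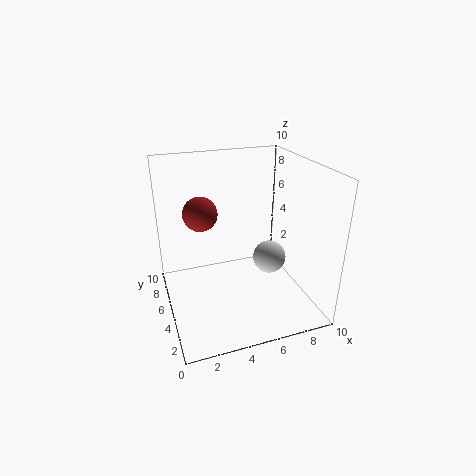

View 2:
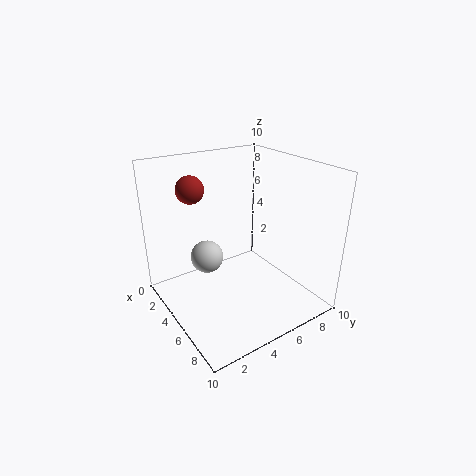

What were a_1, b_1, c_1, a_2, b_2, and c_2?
a_1 = 2; b_1 = 3; c_1 = 8; a_2 = 6; b_2 = 2; c_2 = 5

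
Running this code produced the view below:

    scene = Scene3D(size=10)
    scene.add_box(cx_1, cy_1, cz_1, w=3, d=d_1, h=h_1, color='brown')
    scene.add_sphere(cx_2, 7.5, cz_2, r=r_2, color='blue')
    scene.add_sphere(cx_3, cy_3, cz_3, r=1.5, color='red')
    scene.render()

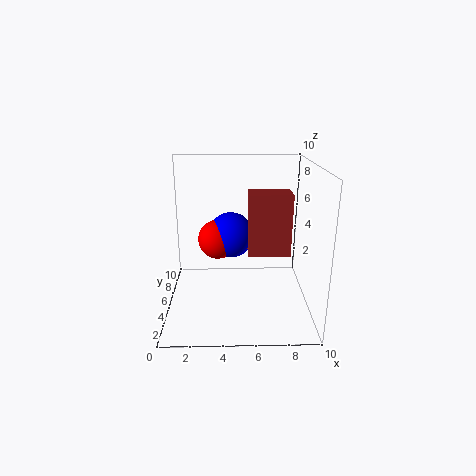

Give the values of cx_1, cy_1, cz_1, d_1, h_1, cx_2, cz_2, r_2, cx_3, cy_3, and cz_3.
cx_1 = 5.75
cy_1 = 5
cz_1 = 3.5
d_1 = 1.75
h_1 = 4.5
cx_2 = 4.5
cz_2 = 4.25
r_2 = 1.75
cx_3 = 3.5
cy_3 = 7.25
cz_3 = 4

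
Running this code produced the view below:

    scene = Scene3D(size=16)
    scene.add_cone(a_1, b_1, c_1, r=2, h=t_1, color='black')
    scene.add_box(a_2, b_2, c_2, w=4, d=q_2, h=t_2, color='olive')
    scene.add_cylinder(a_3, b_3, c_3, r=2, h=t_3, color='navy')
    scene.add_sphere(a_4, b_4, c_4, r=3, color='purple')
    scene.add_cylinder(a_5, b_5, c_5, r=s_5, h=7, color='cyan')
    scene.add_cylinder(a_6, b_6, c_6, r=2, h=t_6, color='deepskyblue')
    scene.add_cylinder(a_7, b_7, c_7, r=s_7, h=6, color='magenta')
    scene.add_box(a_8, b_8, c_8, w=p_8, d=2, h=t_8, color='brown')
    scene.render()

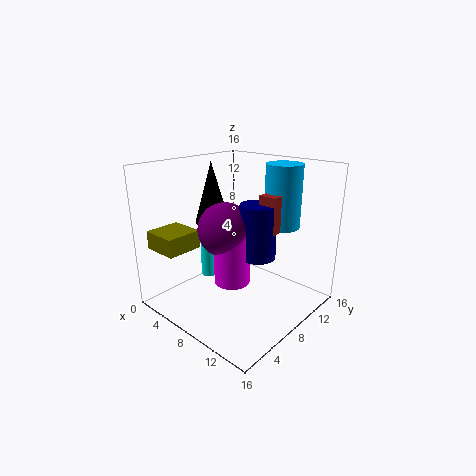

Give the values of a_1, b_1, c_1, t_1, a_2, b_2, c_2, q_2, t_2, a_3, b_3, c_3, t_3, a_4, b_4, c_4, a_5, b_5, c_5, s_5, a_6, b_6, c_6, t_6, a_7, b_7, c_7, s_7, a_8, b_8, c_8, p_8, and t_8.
a_1 = 4
b_1 = 8
c_1 = 9
t_1 = 7
a_2 = 1
b_2 = 1
c_2 = 7
q_2 = 4
t_2 = 2
a_3 = 10
b_3 = 9
c_3 = 6
t_3 = 6
a_4 = 7
b_4 = 7
c_4 = 9
a_5 = 2
b_5 = 9
c_5 = 1
s_5 = 1
a_6 = 11
b_6 = 12
c_6 = 9
t_6 = 7
a_7 = 8
b_7 = 7
c_7 = 3
s_7 = 2
a_8 = 10
b_8 = 9
c_8 = 9
p_8 = 2
t_8 = 4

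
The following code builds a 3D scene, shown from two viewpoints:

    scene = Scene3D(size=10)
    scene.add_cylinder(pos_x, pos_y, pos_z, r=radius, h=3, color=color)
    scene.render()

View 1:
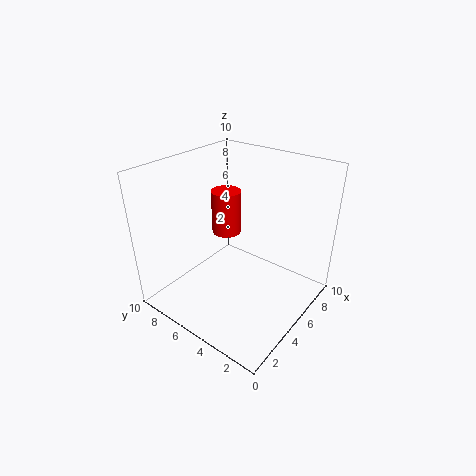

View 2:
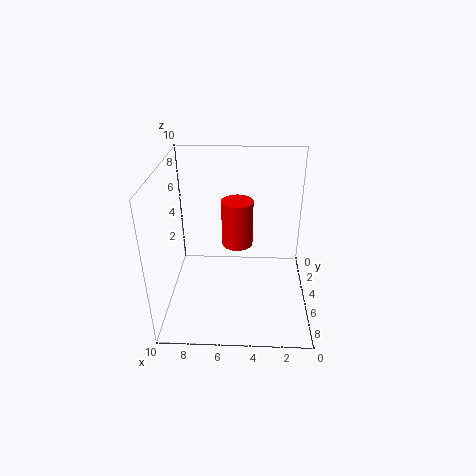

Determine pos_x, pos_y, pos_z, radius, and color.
pos_x = 5; pos_y = 6; pos_z = 5.25; radius = 1; color = 'red'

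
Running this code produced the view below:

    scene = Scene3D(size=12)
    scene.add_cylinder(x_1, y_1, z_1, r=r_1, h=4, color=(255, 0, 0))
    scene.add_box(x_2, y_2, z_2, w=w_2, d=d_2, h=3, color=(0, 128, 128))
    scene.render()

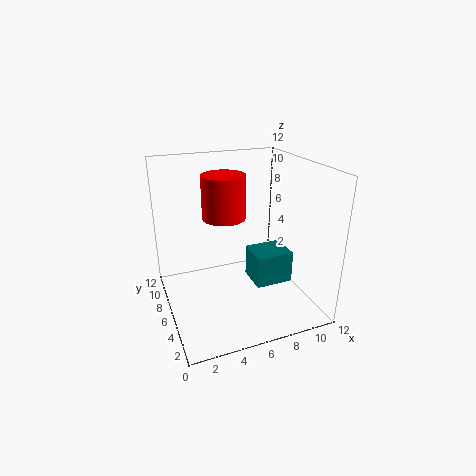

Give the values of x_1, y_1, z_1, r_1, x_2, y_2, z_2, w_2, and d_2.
x_1 = 6, y_1 = 9.5, z_1 = 6.5, r_1 = 2, x_2 = 8, y_2 = 6, z_2 = 0.5, w_2 = 3.5, d_2 = 3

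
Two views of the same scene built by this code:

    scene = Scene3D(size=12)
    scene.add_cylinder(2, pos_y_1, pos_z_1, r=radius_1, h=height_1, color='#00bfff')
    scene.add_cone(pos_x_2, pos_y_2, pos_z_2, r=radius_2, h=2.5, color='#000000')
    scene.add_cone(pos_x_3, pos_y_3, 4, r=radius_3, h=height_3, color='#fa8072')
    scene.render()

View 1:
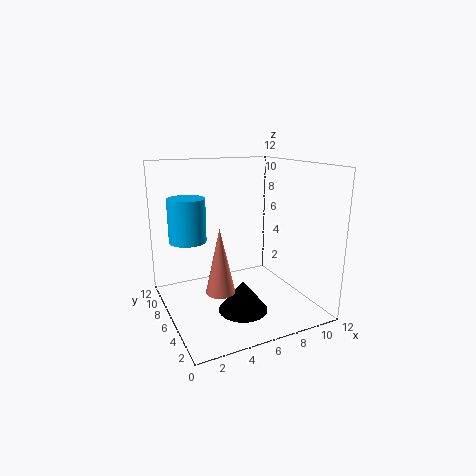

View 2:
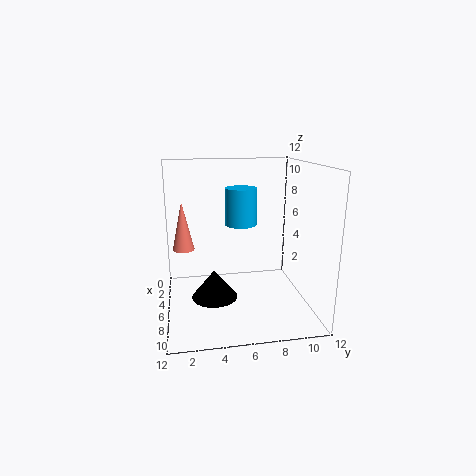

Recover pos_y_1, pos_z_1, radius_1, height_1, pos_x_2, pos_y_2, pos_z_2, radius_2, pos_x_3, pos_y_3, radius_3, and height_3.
pos_y_1 = 7, pos_z_1 = 6, radius_1 = 1.5, height_1 = 3.5, pos_x_2 = 5.5, pos_y_2 = 4, pos_z_2 = 0.5, radius_2 = 2, pos_x_3 = 2.5, pos_y_3 = 1.5, radius_3 = 1, height_3 = 4.5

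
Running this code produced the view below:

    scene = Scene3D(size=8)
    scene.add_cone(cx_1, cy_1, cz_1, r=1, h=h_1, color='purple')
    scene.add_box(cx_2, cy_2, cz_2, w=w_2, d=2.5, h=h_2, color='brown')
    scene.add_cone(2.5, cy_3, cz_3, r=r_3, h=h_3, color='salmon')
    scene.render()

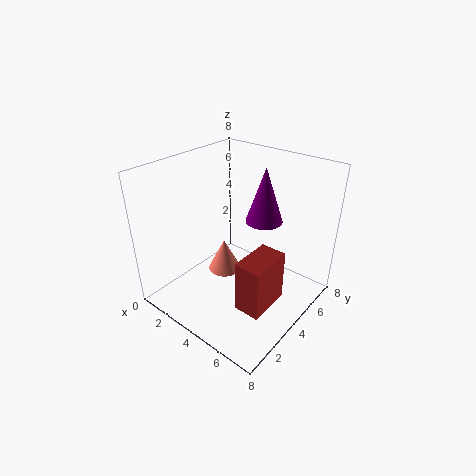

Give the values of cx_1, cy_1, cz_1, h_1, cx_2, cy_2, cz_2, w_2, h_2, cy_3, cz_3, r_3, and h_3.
cx_1 = 5
cy_1 = 5
cz_1 = 5
h_1 = 3
cx_2 = 5
cy_2 = 2.5
cz_2 = 0.5
w_2 = 1.5
h_2 = 3
cy_3 = 4.5
cz_3 = 1
r_3 = 1
h_3 = 2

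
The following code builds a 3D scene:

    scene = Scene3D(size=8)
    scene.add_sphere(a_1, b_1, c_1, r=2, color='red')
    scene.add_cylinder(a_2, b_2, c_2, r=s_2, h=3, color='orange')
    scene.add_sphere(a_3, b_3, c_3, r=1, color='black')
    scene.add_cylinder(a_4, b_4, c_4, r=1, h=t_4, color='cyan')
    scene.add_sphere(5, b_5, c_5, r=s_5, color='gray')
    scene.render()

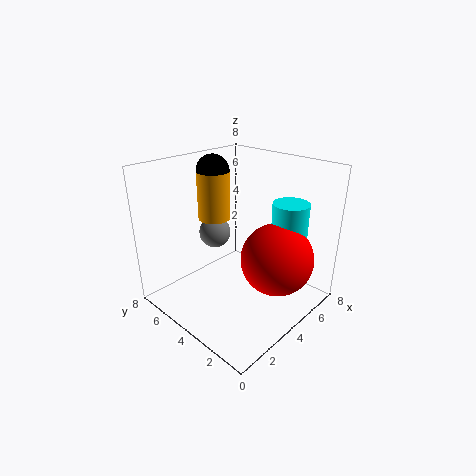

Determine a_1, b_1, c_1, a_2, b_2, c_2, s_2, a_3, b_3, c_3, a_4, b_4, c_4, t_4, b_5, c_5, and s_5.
a_1 = 5; b_1 = 2; c_1 = 3; a_2 = 5; b_2 = 7; c_2 = 4; s_2 = 1; a_3 = 5; b_3 = 7; c_3 = 7; a_4 = 6; b_4 = 2; c_4 = 3; t_4 = 3; b_5 = 7; c_5 = 3; s_5 = 1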